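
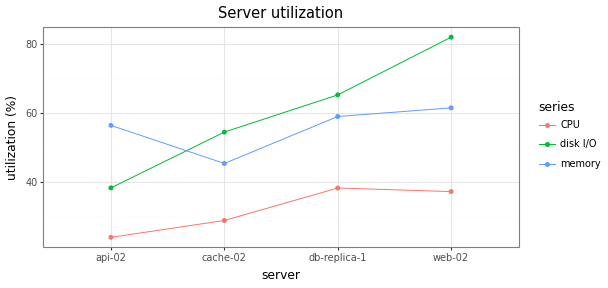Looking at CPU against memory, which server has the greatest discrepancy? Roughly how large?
api-02, ≈ 30 %

api-02: CPU ≈ 25, memory ≈ 55 → gap ≈ 30. Next-largest (web-02) is only ≈ 25.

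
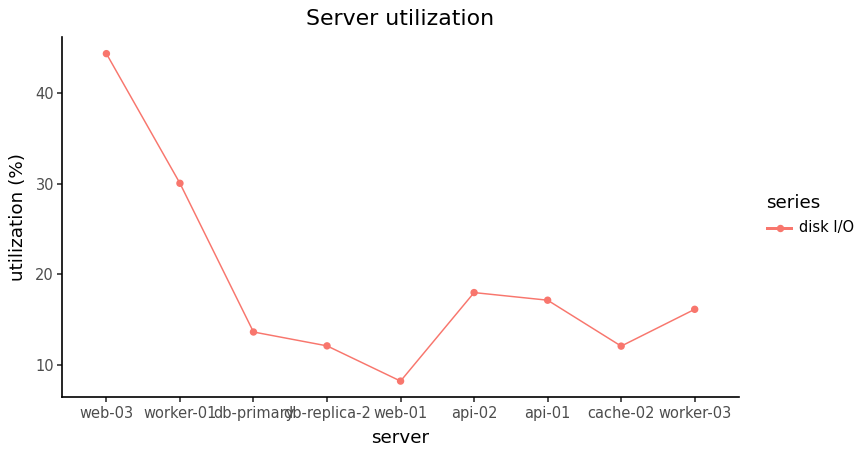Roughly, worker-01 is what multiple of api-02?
worker-01 ≈ 30, api-02 ≈ 20; 30/20 ≈ 1.5.

≈ 1.5×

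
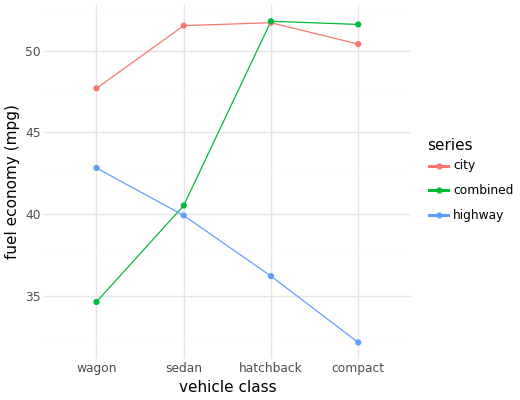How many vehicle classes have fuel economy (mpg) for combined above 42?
Above 42: hatchback, compact.

2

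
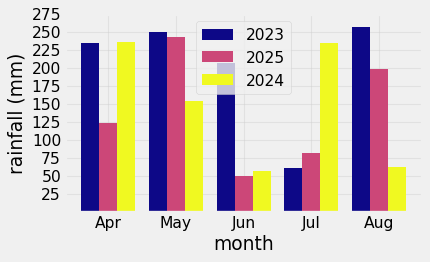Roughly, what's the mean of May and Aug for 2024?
≈ 100

(150 + 50) / 2 ≈ 100.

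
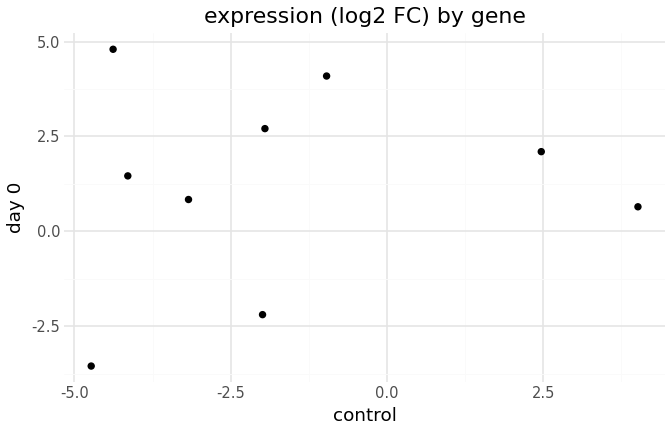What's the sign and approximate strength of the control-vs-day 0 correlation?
Points are roughly uncorrelated; weak (|r| ≈ 0.1).

no clear correlation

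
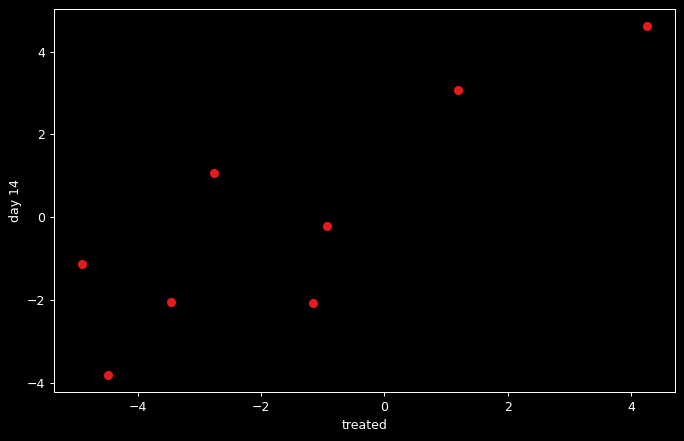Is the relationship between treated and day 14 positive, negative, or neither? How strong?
positive, strong

Points are positively correlated; strong (|r| ≈ 0.8).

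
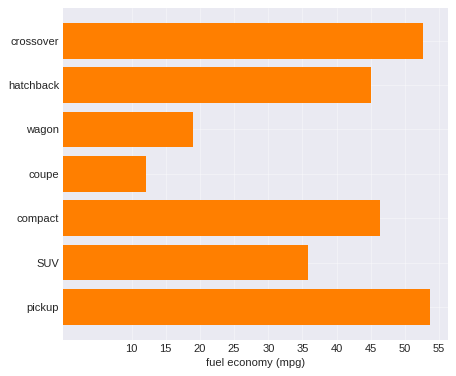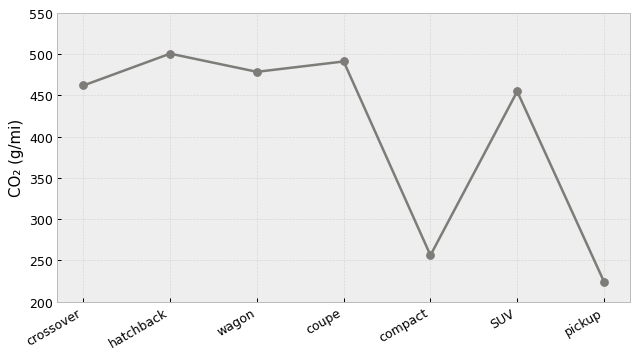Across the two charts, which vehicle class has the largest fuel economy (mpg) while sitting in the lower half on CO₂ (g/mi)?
pickup

Chart 2 median CO₂ (g/mi) ≈ 450; below-median vehicle classes: compact, SUV, pickup. Among those, pickup has the highest fuel economy (mpg) (≈ 55).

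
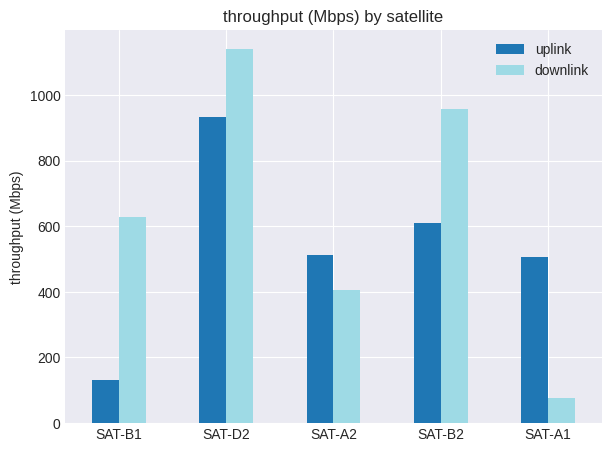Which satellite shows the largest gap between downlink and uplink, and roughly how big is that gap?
SAT-B1: downlink ≈ 600, uplink ≈ 100 → gap ≈ 500. Next-largest (SAT-A1) is only ≈ 400.

SAT-B1, ≈ 500 Mbps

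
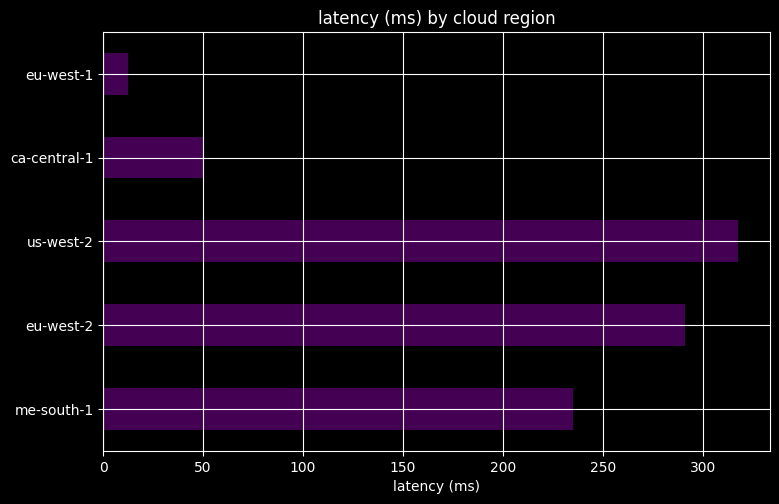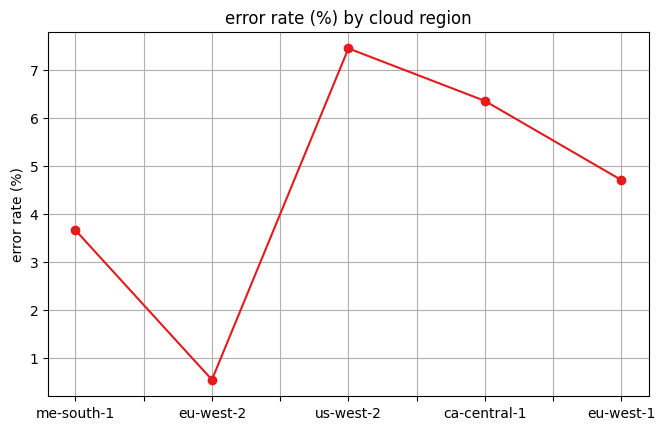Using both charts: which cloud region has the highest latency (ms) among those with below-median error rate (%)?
Chart 2 median error rate (%) ≈ 5; below-median cloud regions: me-south-1, eu-west-2. Among those, eu-west-2 has the highest latency (ms) (≈ 300).

eu-west-2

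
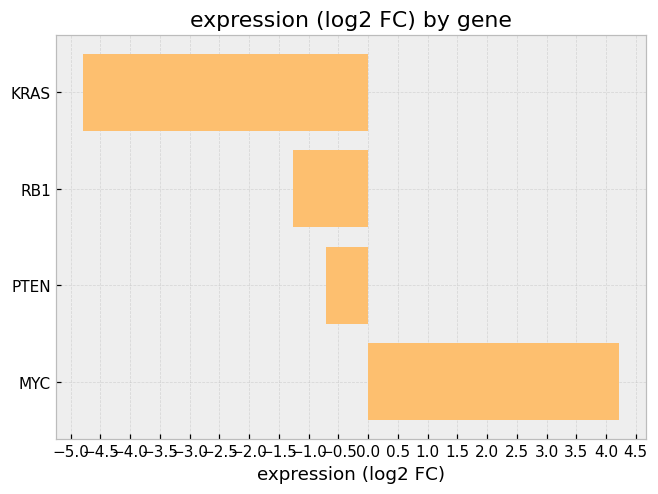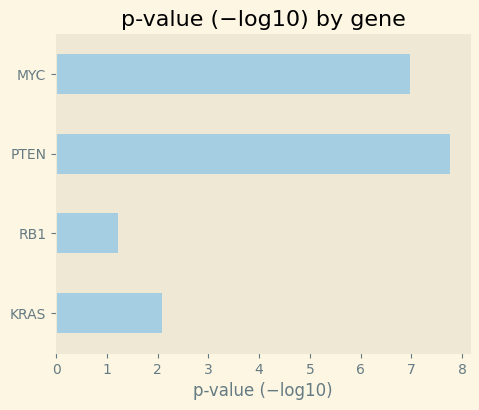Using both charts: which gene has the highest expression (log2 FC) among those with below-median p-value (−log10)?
Chart 2 median p-value (−log10) ≈ 5; below-median genes: KRAS, RB1. Among those, RB1 has the highest expression (log2 FC) (≈ -1.5).

RB1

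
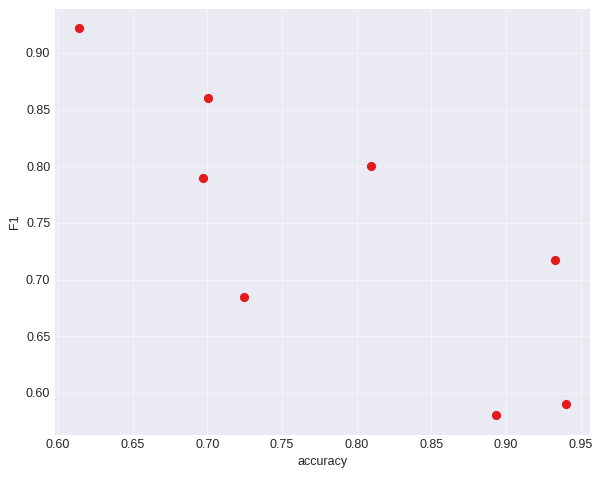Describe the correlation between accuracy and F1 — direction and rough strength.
Points are negatively correlated; strong (|r| ≈ 0.8).

negative, strong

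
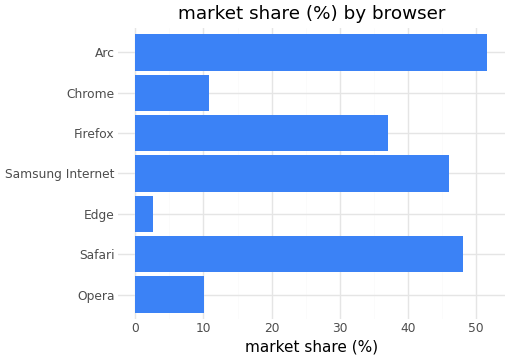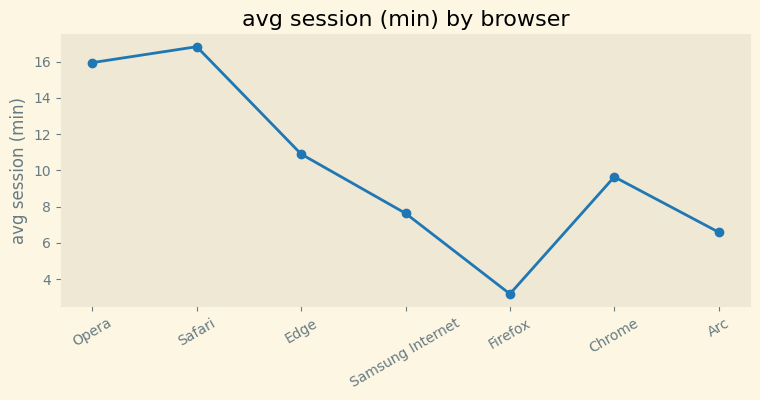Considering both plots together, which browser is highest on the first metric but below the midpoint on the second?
Arc

Chart 2 median avg session (min) ≈ 10; below-median browsers: Samsung Internet, Firefox, Arc. Among those, Arc has the highest market share (%) (≈ 50).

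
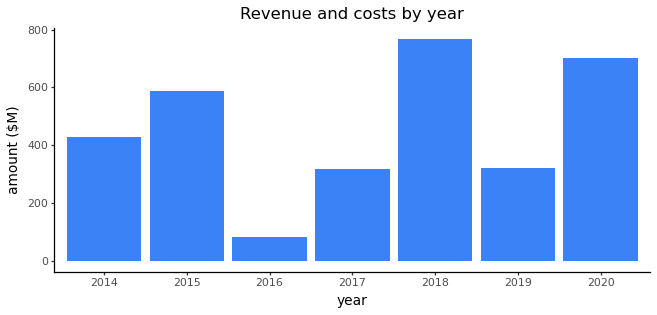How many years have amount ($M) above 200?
6

Above 200: 2014, 2015, 2017, 2018, 2019, 2020.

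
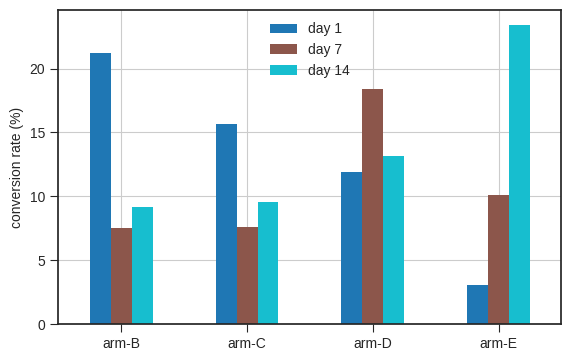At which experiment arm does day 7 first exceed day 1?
arm-D

arm-C: day 7 ≈ 8 vs day 1 ≈ 16 (not yet); arm-D: day 7 ≈ 18 vs day 1 ≈ 12 (first crossover).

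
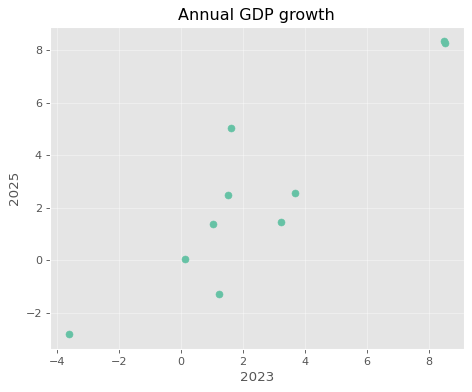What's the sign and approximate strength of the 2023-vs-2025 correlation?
positive, strong

Points are positively correlated; strong (|r| ≈ 0.9).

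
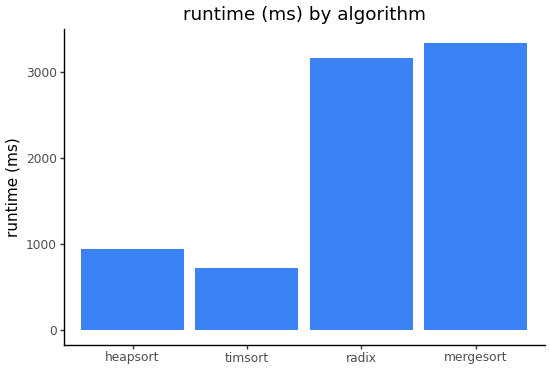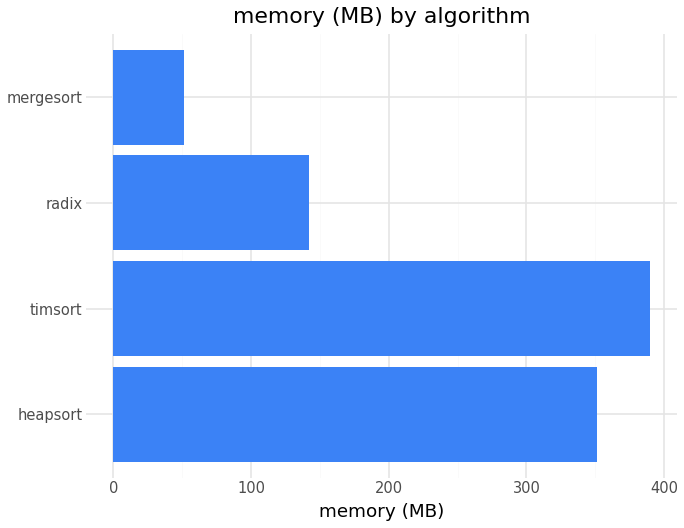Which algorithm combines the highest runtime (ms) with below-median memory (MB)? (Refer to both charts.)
mergesort

Chart 2 median memory (MB) ≈ 250; below-median algorithms: radix, mergesort. Among those, mergesort has the highest runtime (ms) (≈ 3500).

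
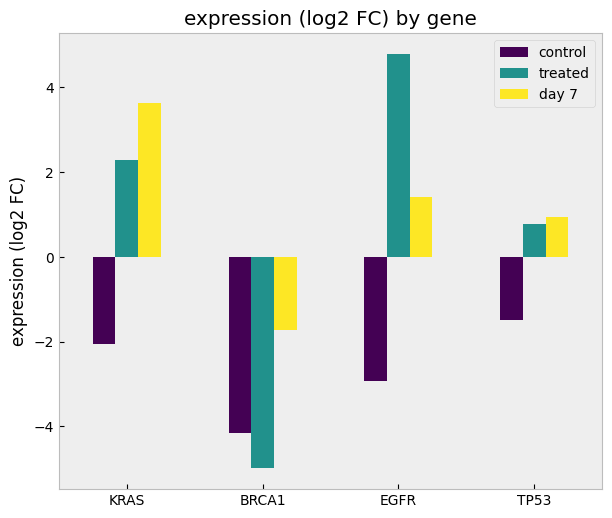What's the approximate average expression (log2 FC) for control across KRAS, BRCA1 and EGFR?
(-2 + -4 + -3) / 3 ≈ -3.

≈ -3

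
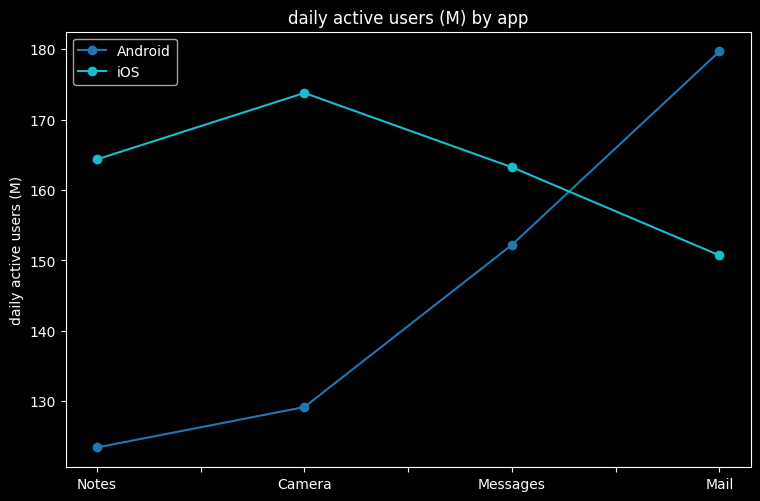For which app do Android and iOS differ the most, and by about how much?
Camera, ≈ 45 M

Camera: Android ≈ 130, iOS ≈ 175 → gap ≈ 45. Next-largest (Notes) is only ≈ 40.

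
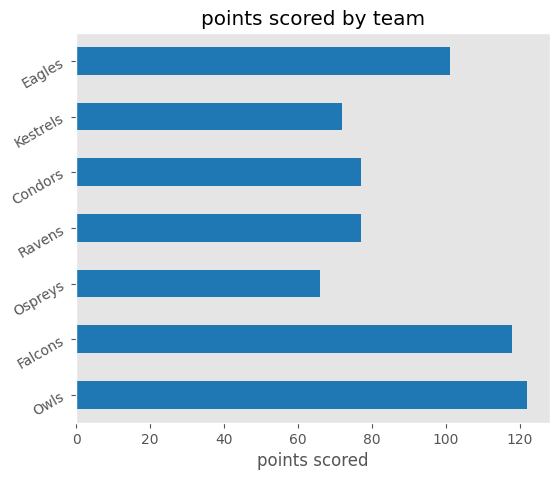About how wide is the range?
Max Owls ≈ 120, min Ospreys ≈ 60; range ≈ 60.

≈ 60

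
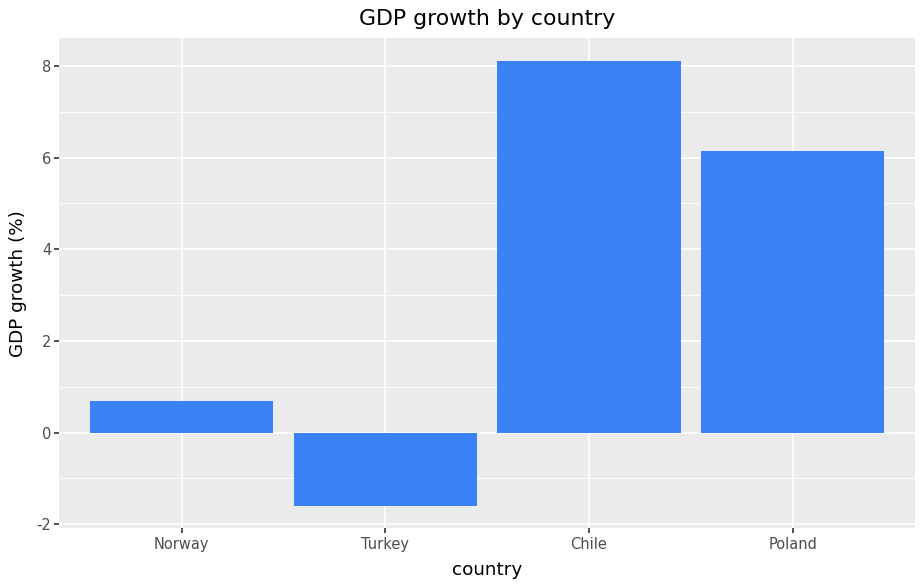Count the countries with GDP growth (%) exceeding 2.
2

Above 2: Chile, Poland.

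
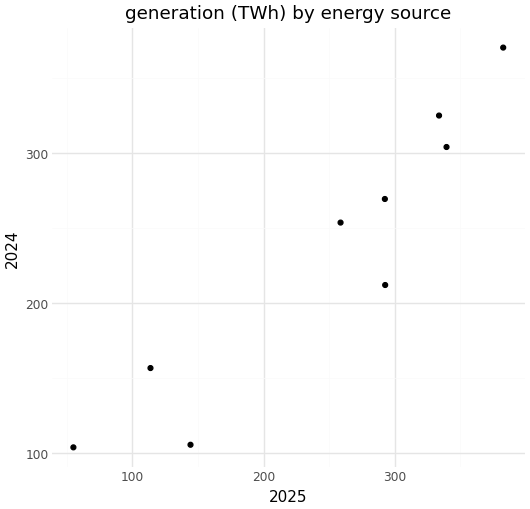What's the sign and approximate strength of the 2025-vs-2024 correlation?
Points are positively correlated; strong (|r| ≈ 0.9).

positive, strong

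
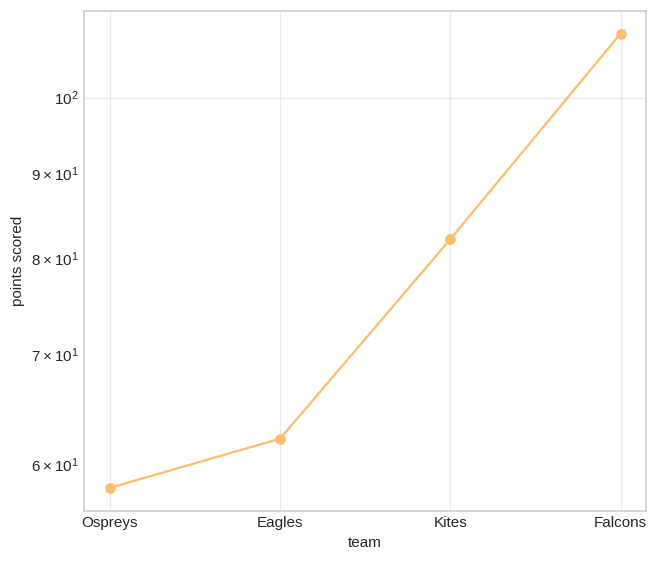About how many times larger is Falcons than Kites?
Falcons ≈ 110, Kites ≈ 80; 110/80 ≈ 1.38.

≈ 1.38×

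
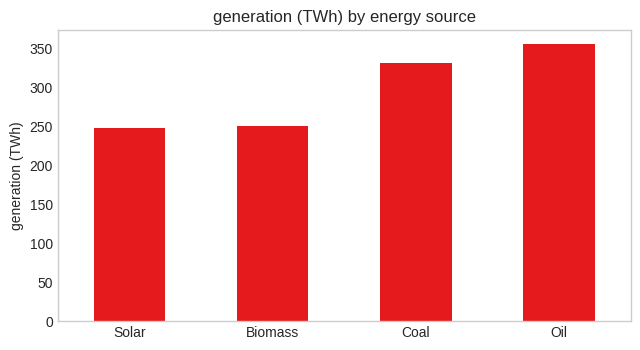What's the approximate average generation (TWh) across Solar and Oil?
(250 + 350) / 2 ≈ 300.

≈ 300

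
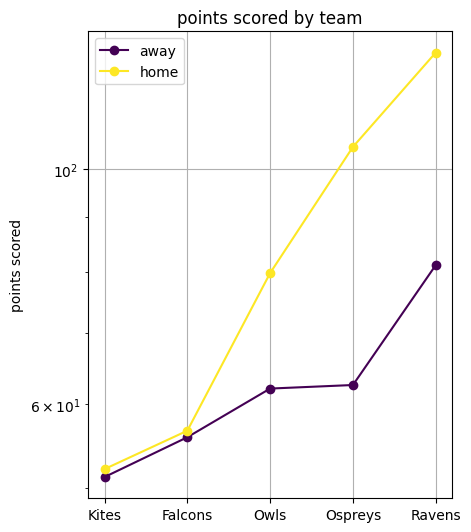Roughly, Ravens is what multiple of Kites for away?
≈ 1.6×

Ravens ≈ 80, Kites ≈ 50; 80/50 ≈ 1.6.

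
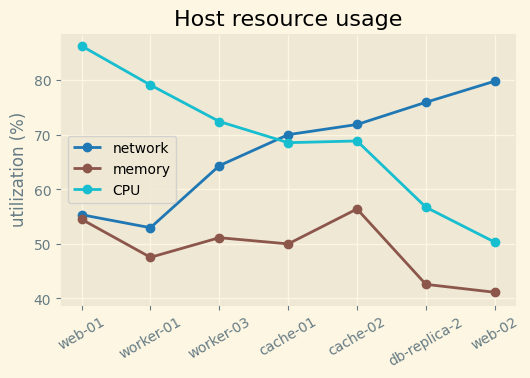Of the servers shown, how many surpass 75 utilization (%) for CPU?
2

Above 75: web-01, worker-01.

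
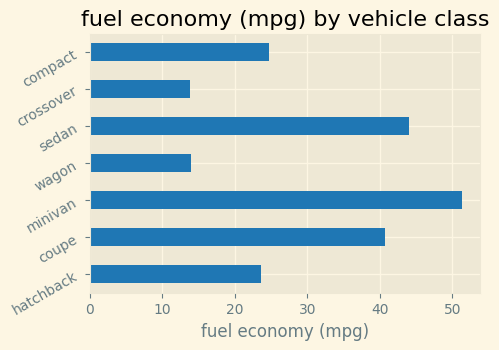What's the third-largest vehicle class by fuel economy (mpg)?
Top 4: minivan ≈ 50, sedan ≈ 45, coupe ≈ 40, compact ≈ 25.

coupe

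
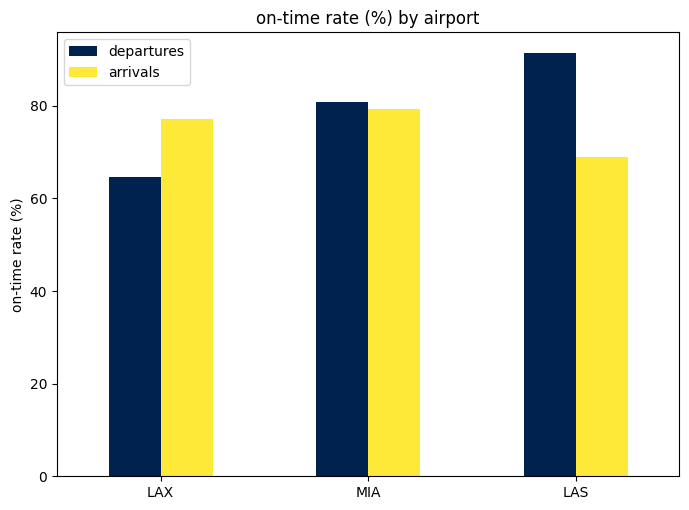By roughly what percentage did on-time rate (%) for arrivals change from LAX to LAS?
LAX ≈ 80, LAS ≈ 70; (70 − 80) / 80 ≈ -12.5%.

≈ -12.5%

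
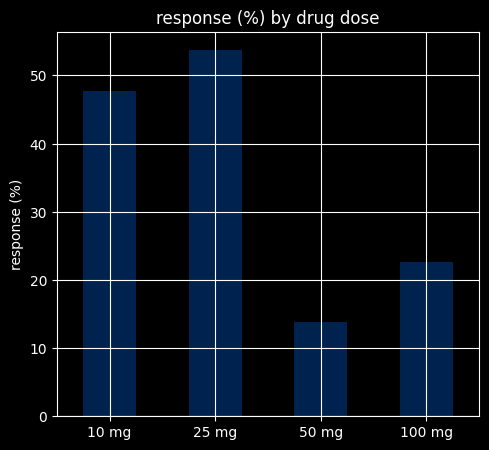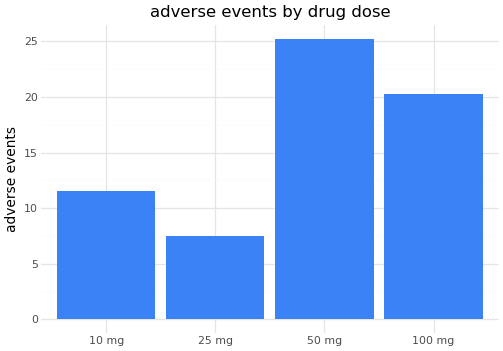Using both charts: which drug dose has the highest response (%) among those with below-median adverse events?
Chart 2 median adverse events ≈ 15; below-median drug doses: 10 mg, 25 mg. Among those, 25 mg has the highest response (%) (≈ 55).

25 mg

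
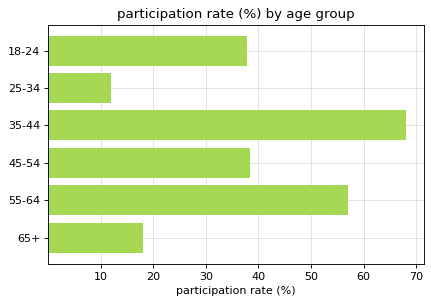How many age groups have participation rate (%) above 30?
Above 30: 18-24, 35-44, 45-54, 55-64.

4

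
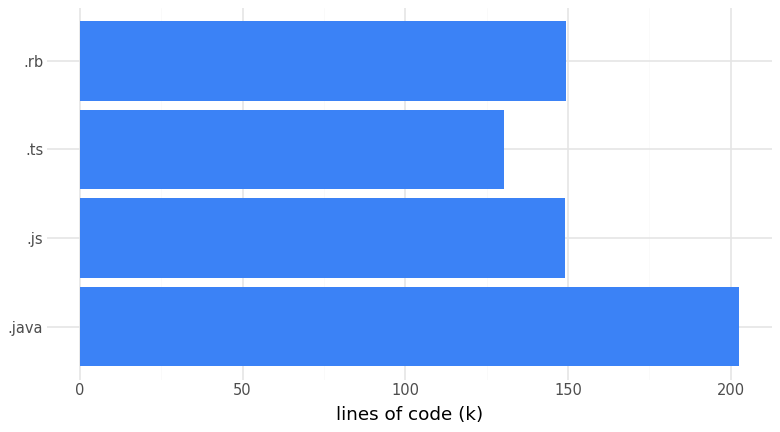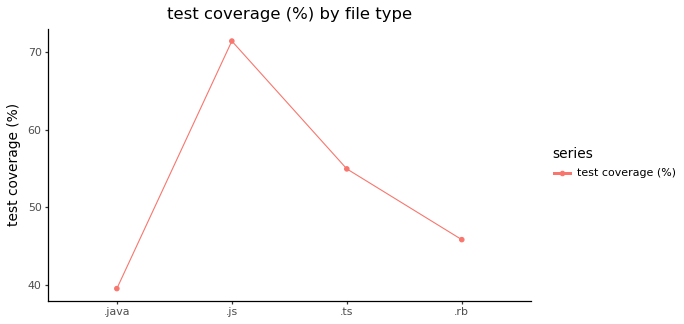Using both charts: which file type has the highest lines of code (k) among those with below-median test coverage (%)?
.java

Chart 2 median test coverage (%) ≈ 50; below-median file types: .java, .rb. Among those, .java has the highest lines of code (k) (≈ 200).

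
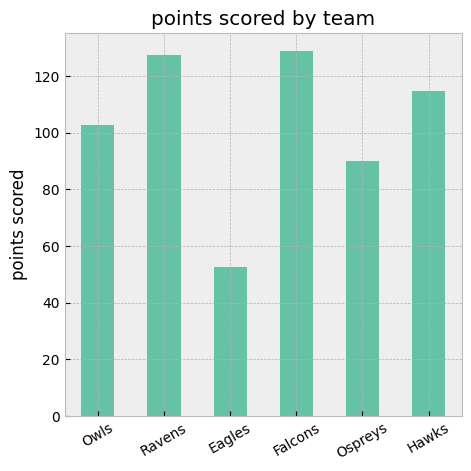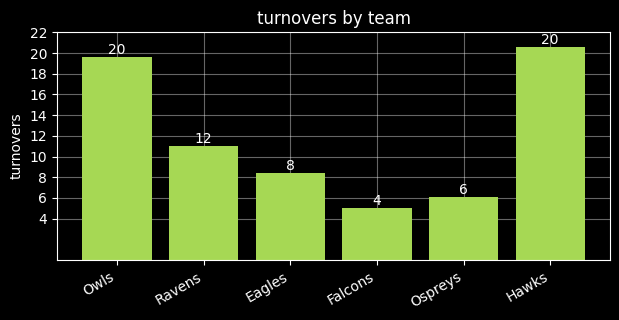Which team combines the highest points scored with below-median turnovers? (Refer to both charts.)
Chart 2 median turnovers ≈ 10; below-median teams: Eagles, Falcons, Ospreys. Among those, Falcons has the highest points scored (≈ 120).

Falcons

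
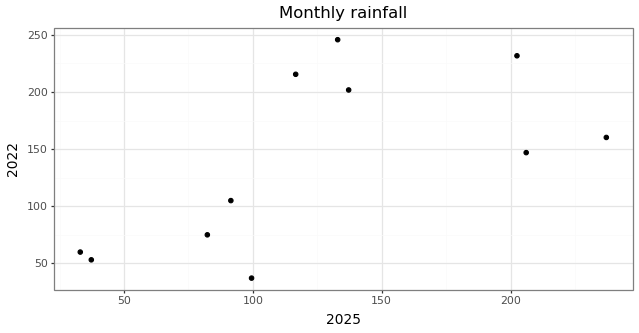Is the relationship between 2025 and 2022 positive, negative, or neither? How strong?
positive, moderate

Points are positively correlated; moderate (|r| ≈ 0.6).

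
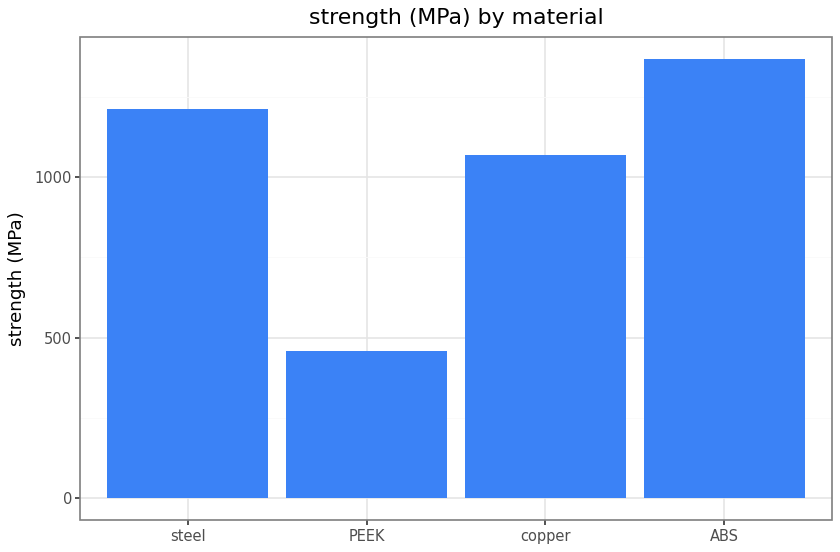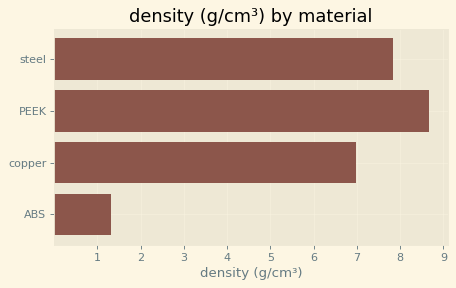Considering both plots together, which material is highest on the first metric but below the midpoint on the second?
ABS

Chart 2 median density (g/cm³) ≈ 7; below-median materials: copper, ABS. Among those, ABS has the highest strength (MPa) (≈ 1400).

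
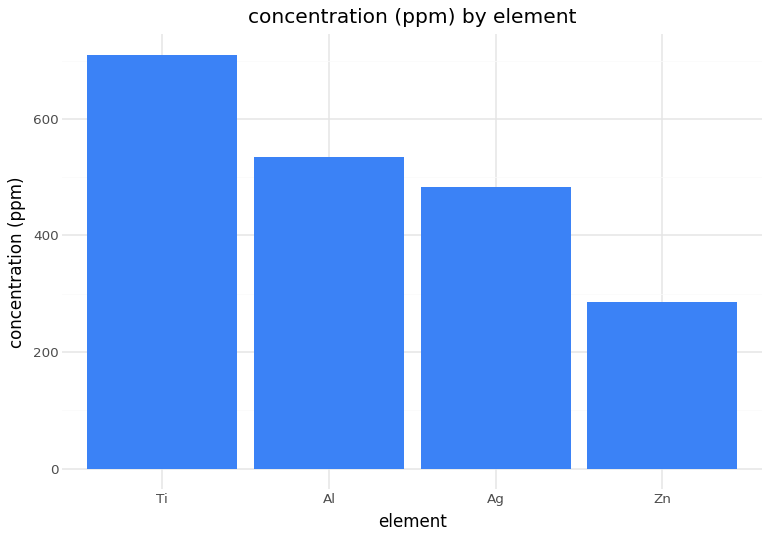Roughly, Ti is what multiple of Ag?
≈ 1.4×

Ti ≈ 700, Ag ≈ 500; 700/500 ≈ 1.4.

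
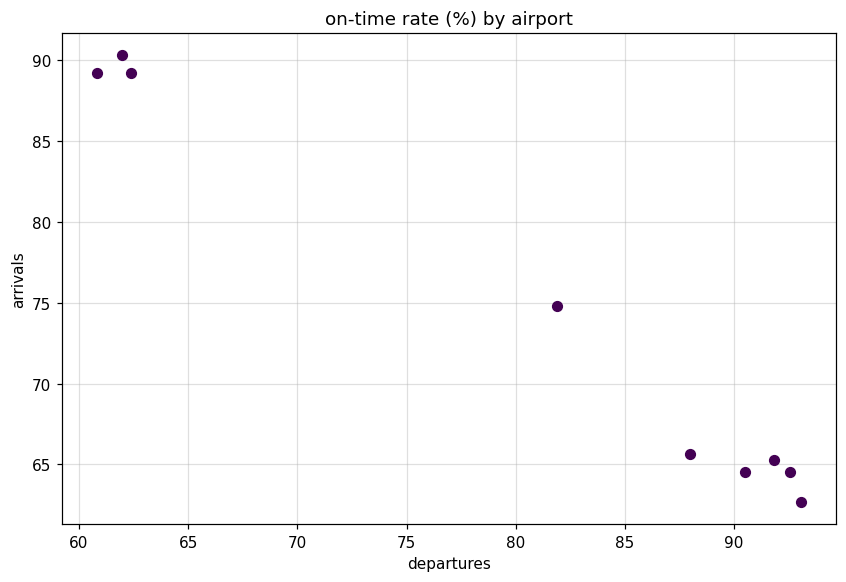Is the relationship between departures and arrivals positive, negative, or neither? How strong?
Points are negatively correlated; strong (|r| ≈ 1.0).

negative, strong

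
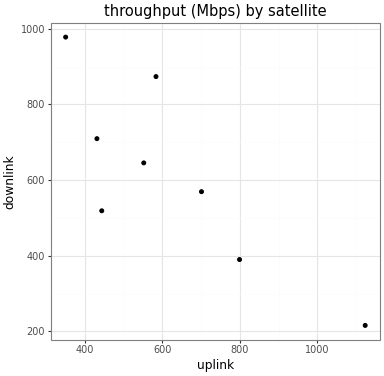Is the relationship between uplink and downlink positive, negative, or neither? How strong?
Points are negatively correlated; strong (|r| ≈ 0.8).

negative, strong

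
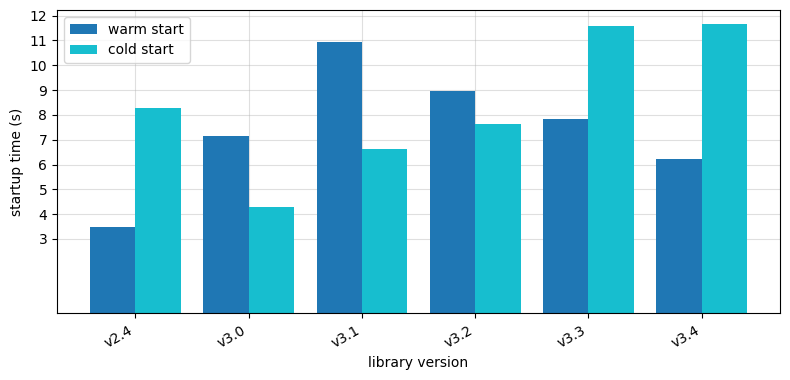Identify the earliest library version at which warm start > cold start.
v3.0

v2.4: warm start ≈ 3 vs cold start ≈ 8 (not yet); v3.0: warm start ≈ 7 vs cold start ≈ 4 (first crossover).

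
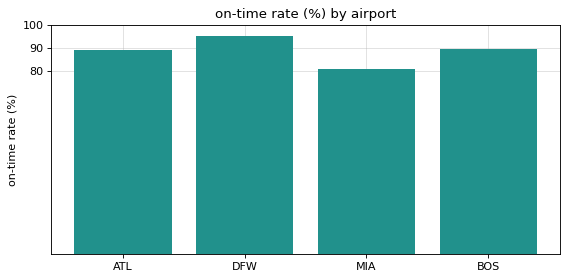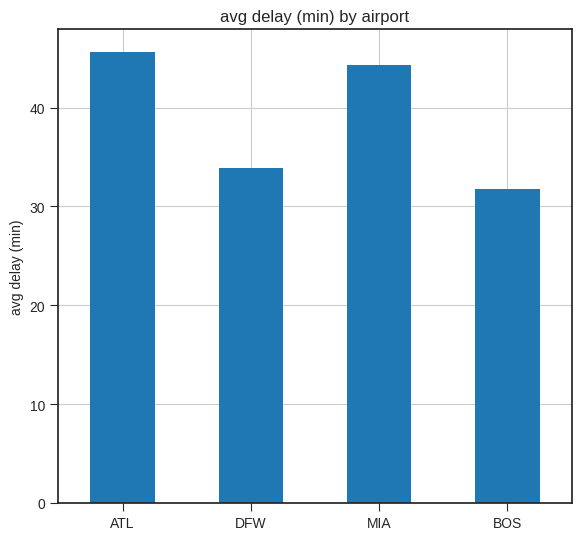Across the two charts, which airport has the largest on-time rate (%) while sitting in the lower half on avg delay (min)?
Chart 2 median avg delay (min) ≈ 40; below-median airports: DFW, BOS. Among those, DFW has the highest on-time rate (%) (≈ 100).

DFW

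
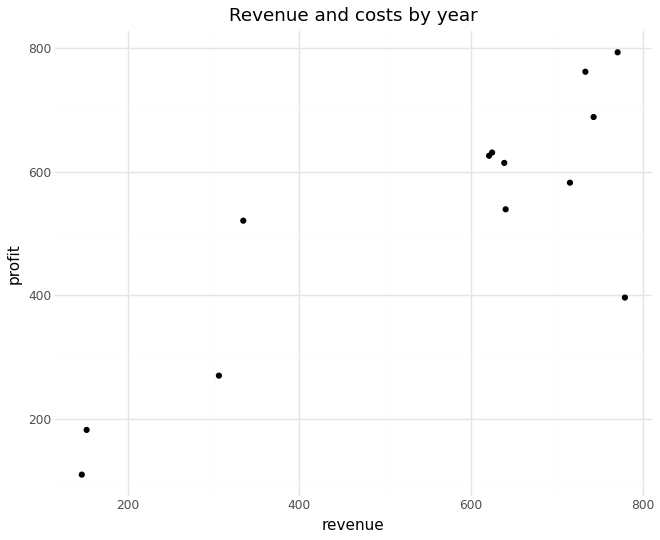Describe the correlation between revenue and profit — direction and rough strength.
positive, strong

Points are positively correlated; strong (|r| ≈ 0.8).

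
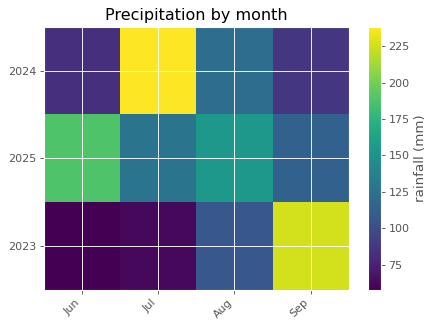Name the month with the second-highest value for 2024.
Aug

Top 3 for 2024: Jul ≈ 240, Aug ≈ 120, Sep ≈ 80.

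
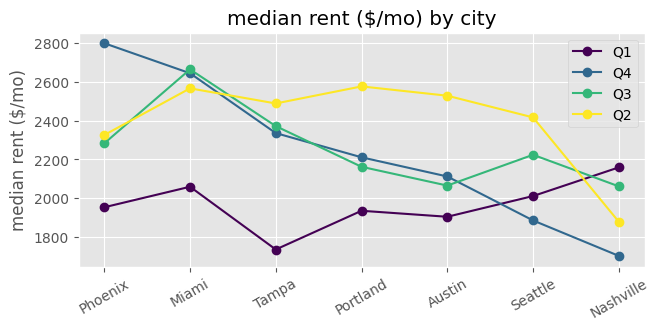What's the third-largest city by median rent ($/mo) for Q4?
Top 4 for Q4: Phoenix ≈ 2800, Miami ≈ 2600, Tampa ≈ 2300, Portland ≈ 2200.

Tampa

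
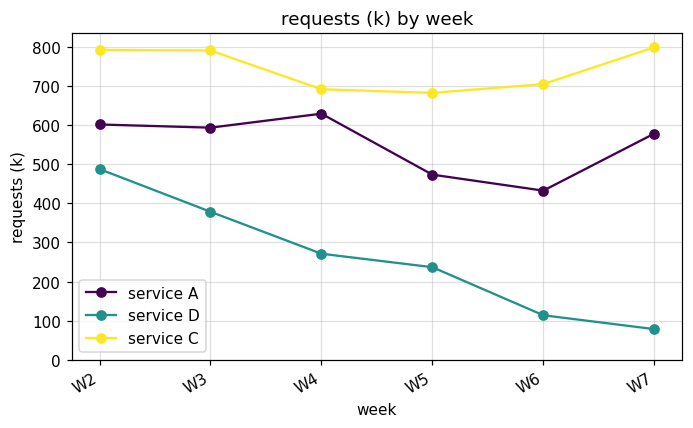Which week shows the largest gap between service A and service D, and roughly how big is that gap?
W7: service A ≈ 600, service D ≈ 100 → gap ≈ 500. Next-largest (W4) is only ≈ 300.

W7, ≈ 500 k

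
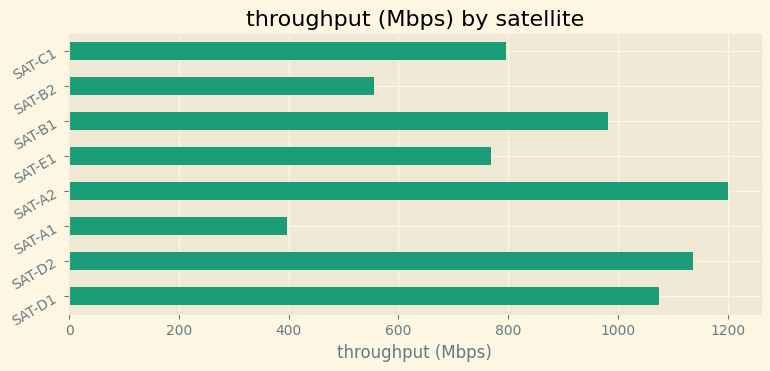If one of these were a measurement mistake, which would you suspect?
SAT-A1

SAT-A1 ≈ 400; the rest sit between ≈ 600 and ≈ 1200.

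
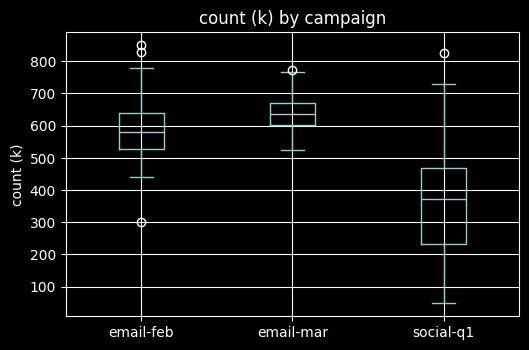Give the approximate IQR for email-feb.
≈ 125

Q3 ≈ 650, Q1 ≈ 525; IQR ≈ 125.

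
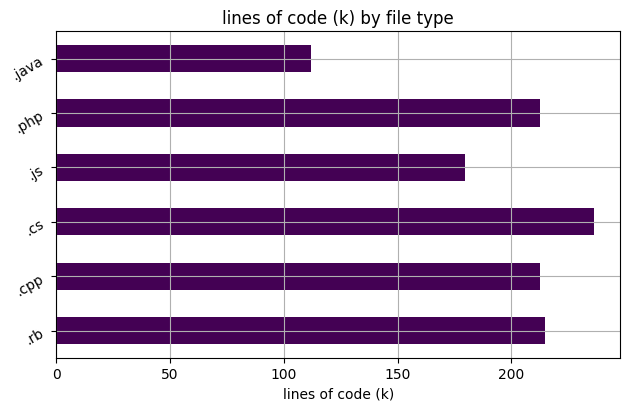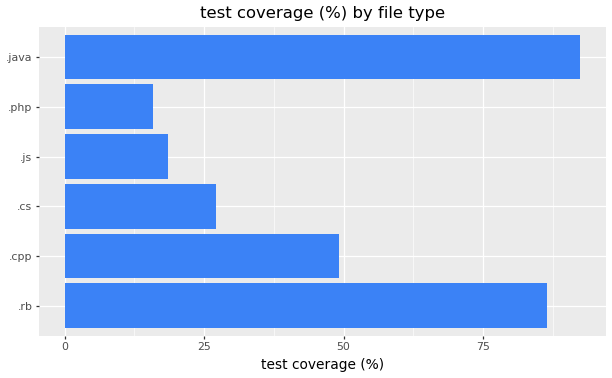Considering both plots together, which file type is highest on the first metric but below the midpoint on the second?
.cs

Chart 2 median test coverage (%) ≈ 40; below-median file types: .cs, .js, .php. Among those, .cs has the highest lines of code (k) (≈ 225).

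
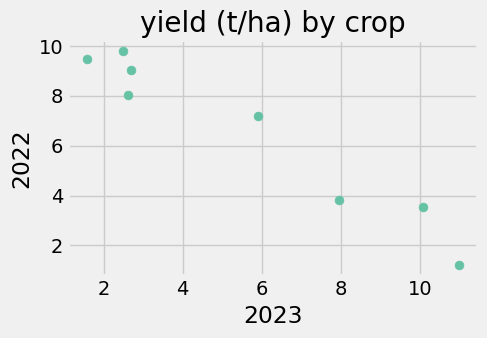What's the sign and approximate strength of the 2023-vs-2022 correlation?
negative, strong

Points are negatively correlated; strong (|r| ≈ 1.0).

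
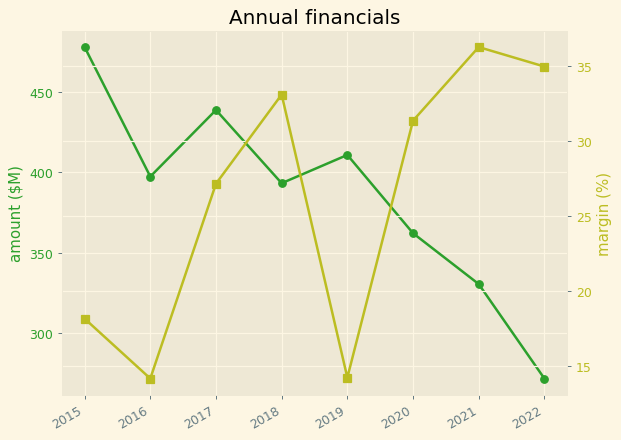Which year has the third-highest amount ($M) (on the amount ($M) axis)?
2019

Top 4 (on the amount ($M) axis): 2015 ≈ 480, 2017 ≈ 440, 2019 ≈ 420, 2016 ≈ 400.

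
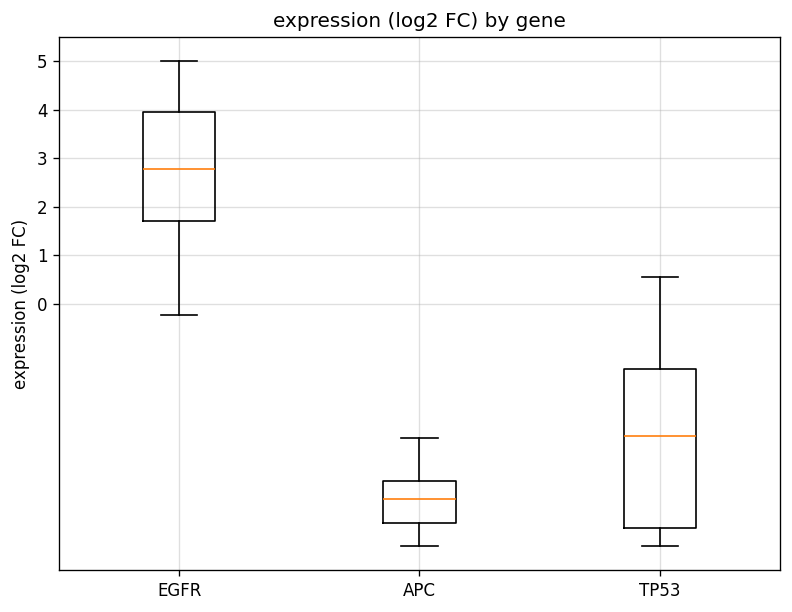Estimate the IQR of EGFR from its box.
≈ 2

Q3 ≈ 4, Q1 ≈ 2; IQR ≈ 2.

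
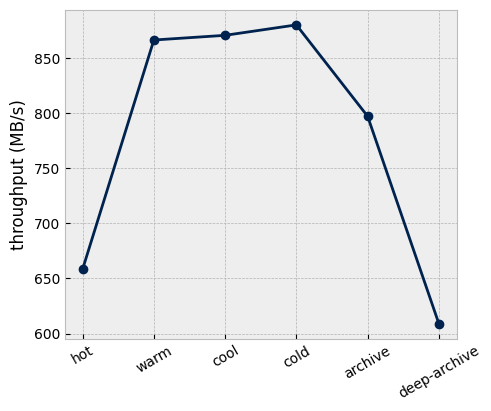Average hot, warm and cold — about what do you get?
≈ 800

(650 + 875 + 875) / 3 ≈ 800.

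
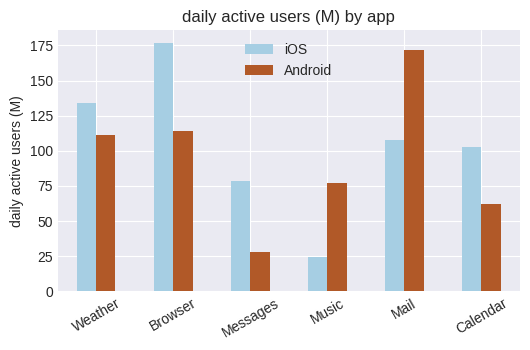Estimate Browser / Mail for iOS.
Browser ≈ 180, Mail ≈ 100; 180/100 ≈ 1.8.

≈ 1.8×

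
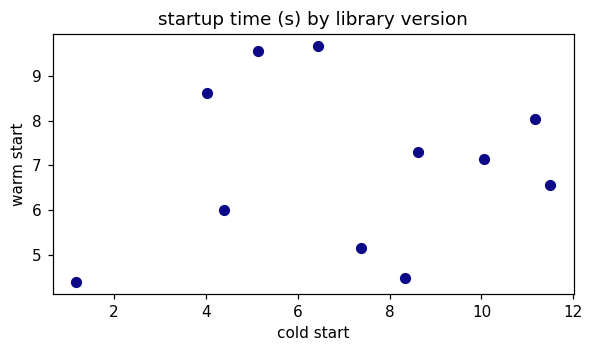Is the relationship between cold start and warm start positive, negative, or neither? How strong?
Points are roughly uncorrelated; weak (|r| ≈ 0.1).

no clear correlation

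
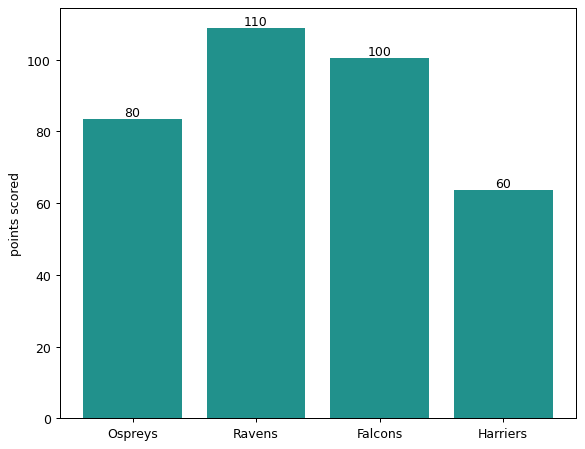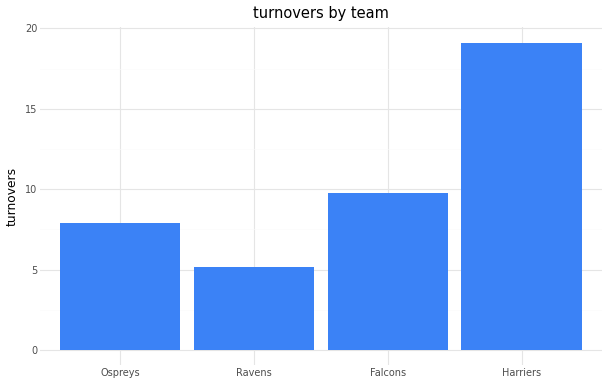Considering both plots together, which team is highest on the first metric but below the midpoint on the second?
Ravens

Chart 2 median turnovers ≈ 8; below-median teams: Ospreys, Ravens. Among those, Ravens has the highest points scored (≈ 110).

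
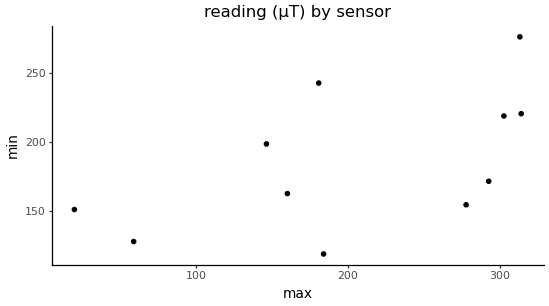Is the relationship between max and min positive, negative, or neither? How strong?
Points are positively correlated; moderate (|r| ≈ 0.6).

positive, moderate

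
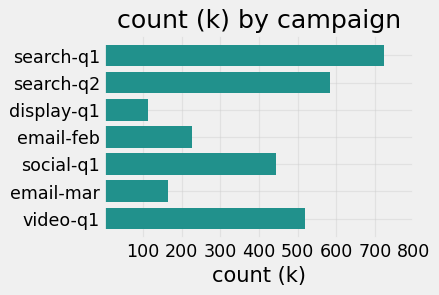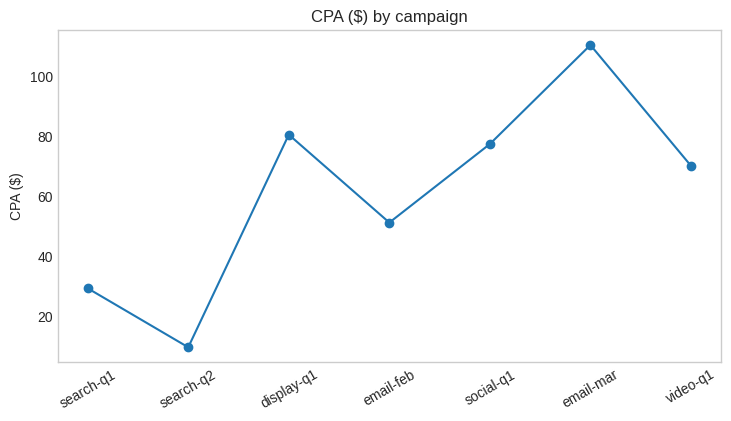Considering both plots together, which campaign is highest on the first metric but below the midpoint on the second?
search-q1

Chart 2 median CPA ($) ≈ 60; below-median campaigns: search-q1, search-q2, email-feb. Among those, search-q1 has the highest count (k) (≈ 700).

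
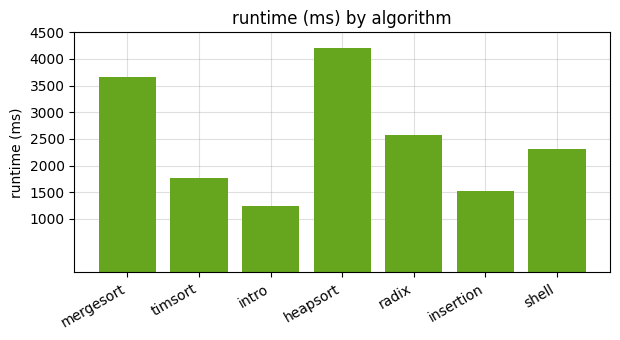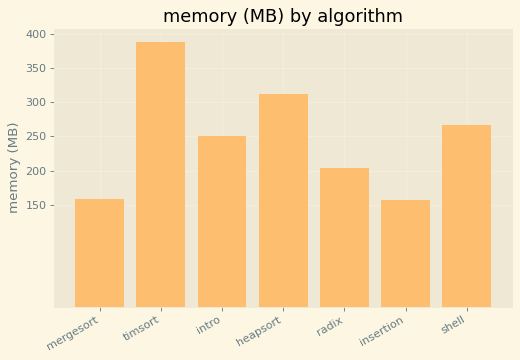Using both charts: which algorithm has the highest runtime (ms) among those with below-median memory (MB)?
Chart 2 median memory (MB) ≈ 250; below-median algorithms: mergesort, radix, insertion. Among those, mergesort has the highest runtime (ms) (≈ 3500).

mergesort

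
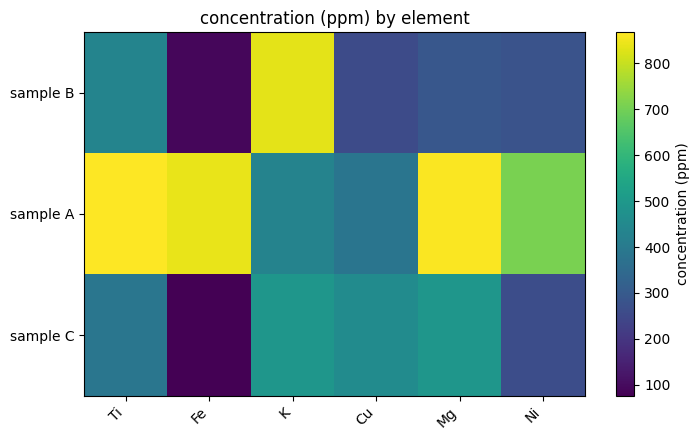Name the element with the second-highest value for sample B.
Top 3 for sample B: K ≈ 800, Ti ≈ 400, Mg ≈ 300.

Ti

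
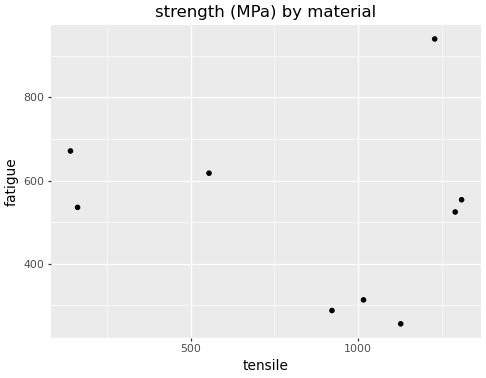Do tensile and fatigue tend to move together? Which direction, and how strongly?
no clear correlation

Points are roughly uncorrelated; weak (|r| ≈ 0.1).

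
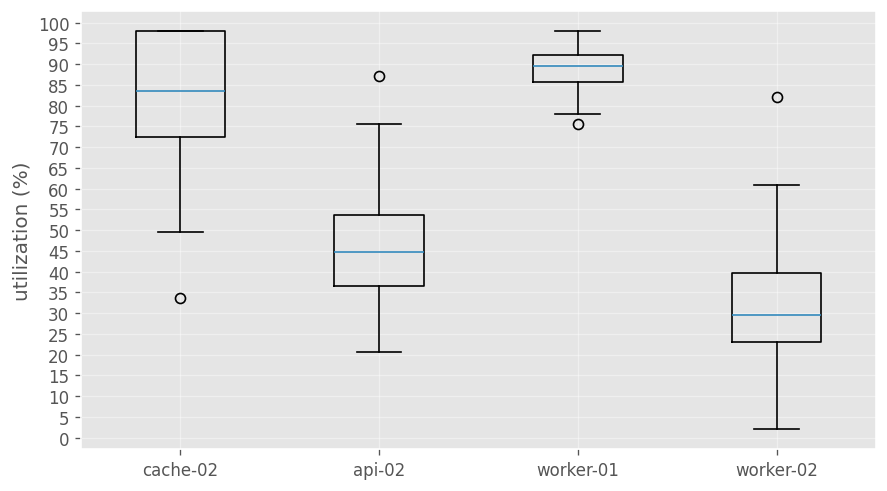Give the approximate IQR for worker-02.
Q3 ≈ 40, Q1 ≈ 25; IQR ≈ 15.

≈ 15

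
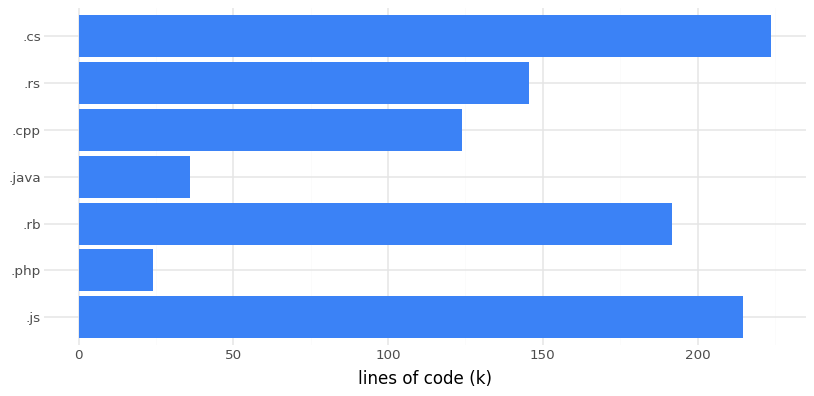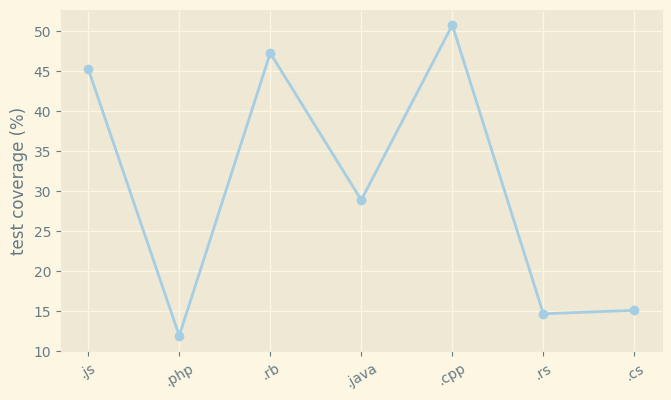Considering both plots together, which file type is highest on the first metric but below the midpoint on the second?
.cs

Chart 2 median test coverage (%) ≈ 30; below-median file types: .php, .rs, .cs. Among those, .cs has the highest lines of code (k) (≈ 225).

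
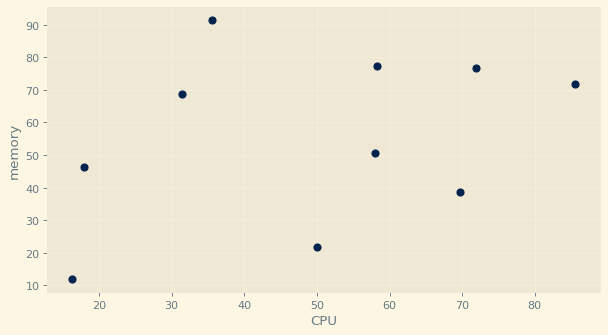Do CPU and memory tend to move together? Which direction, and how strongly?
positive, weak

Points are positively correlated; weak (|r| ≈ 0.3).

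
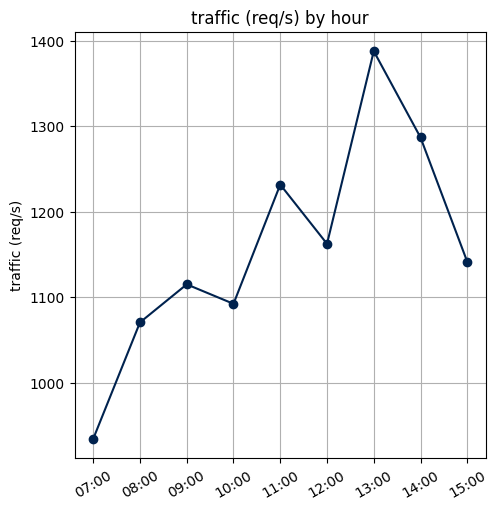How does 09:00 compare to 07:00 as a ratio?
09:00 ≈ 1100, 07:00 ≈ 950; 1100/950 ≈ 1.16.

≈ 1.16×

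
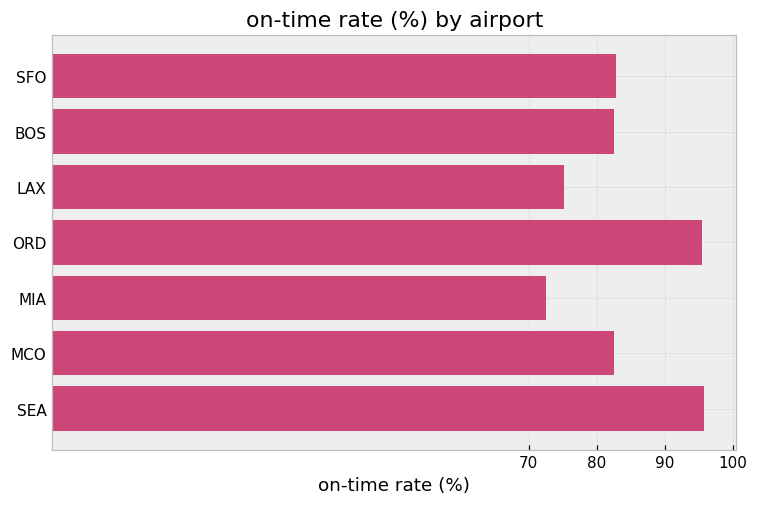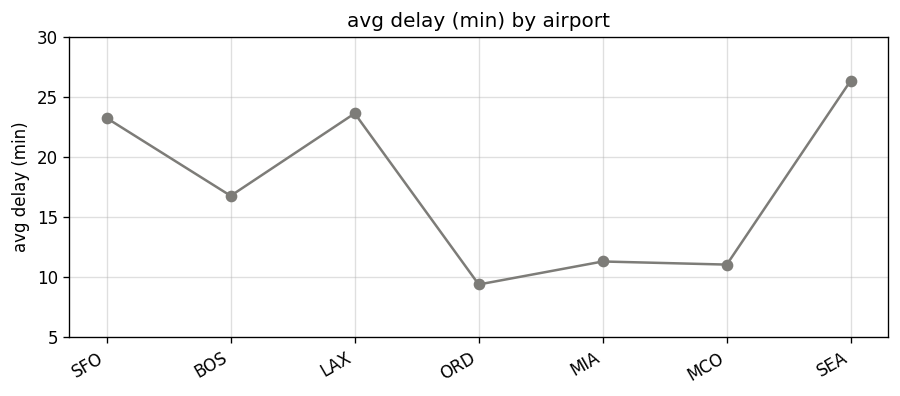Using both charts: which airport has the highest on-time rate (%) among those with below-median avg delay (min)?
ORD

Chart 2 median avg delay (min) ≈ 15; below-median airports: ORD, MIA, MCO. Among those, ORD has the highest on-time rate (%) (≈ 100).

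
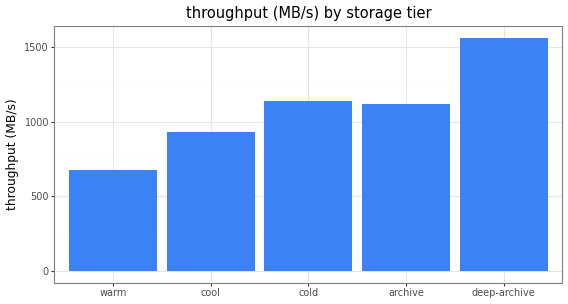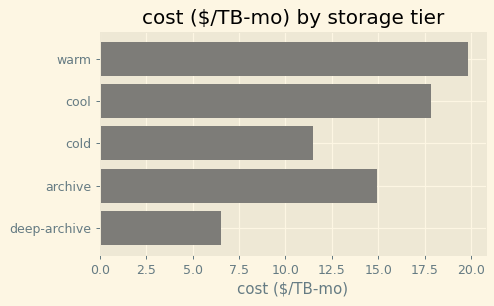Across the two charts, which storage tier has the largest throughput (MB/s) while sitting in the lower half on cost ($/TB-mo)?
deep-archive

Chart 2 median cost ($/TB-mo) ≈ 14; below-median storage tiers: cold, deep-archive. Among those, deep-archive has the highest throughput (MB/s) (≈ 1600).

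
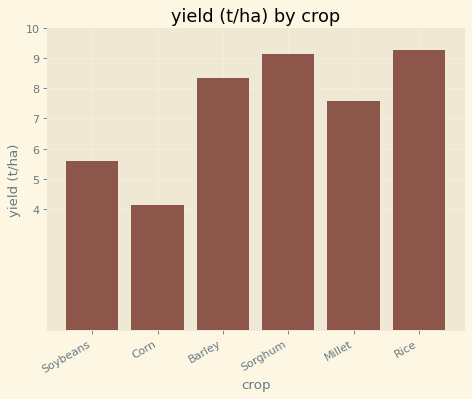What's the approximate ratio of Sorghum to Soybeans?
≈ 1.5×

Sorghum ≈ 9, Soybeans ≈ 6; 9/6 ≈ 1.5.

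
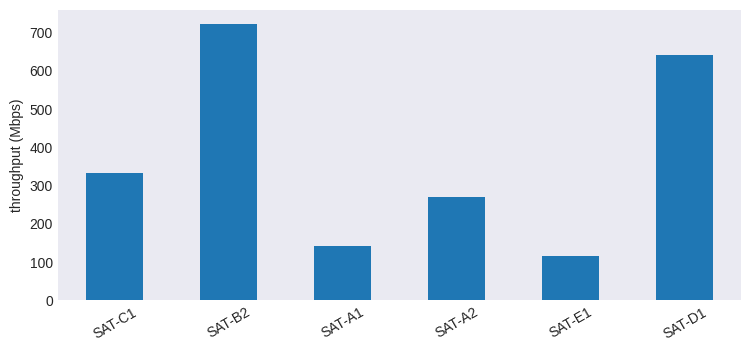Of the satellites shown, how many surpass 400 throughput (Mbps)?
Above 400: SAT-B2, SAT-D1.

2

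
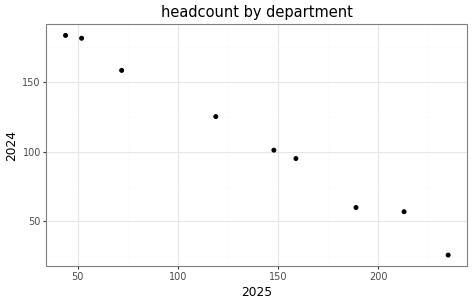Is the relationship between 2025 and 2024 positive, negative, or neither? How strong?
negative, strong

Points are negatively correlated; strong (|r| ≈ 1.0).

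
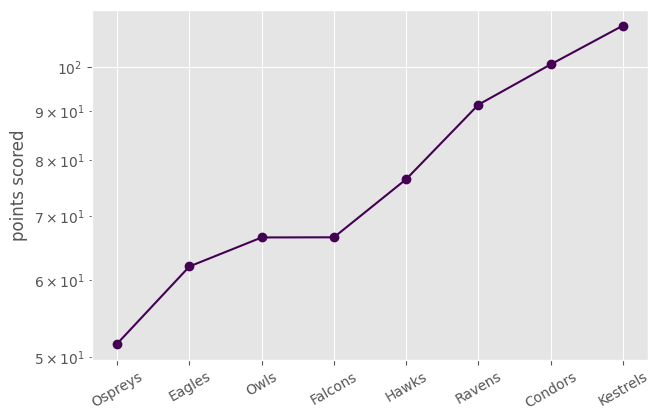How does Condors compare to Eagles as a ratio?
≈ 1.67×

Condors ≈ 100, Eagles ≈ 60; 100/60 ≈ 1.67.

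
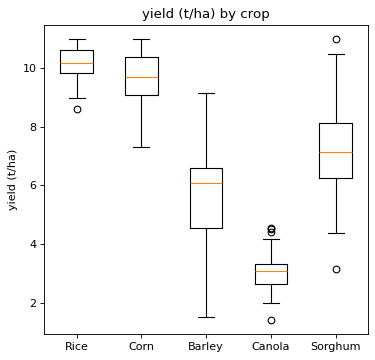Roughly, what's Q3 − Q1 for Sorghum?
≈ 2

Q3 ≈ 8, Q1 ≈ 6; IQR ≈ 2.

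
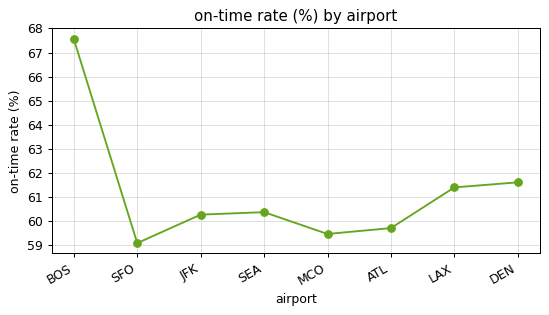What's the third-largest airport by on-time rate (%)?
LAX

Top 4: BOS ≈ 68, DEN ≈ 62, LAX ≈ 61, SEA ≈ 60.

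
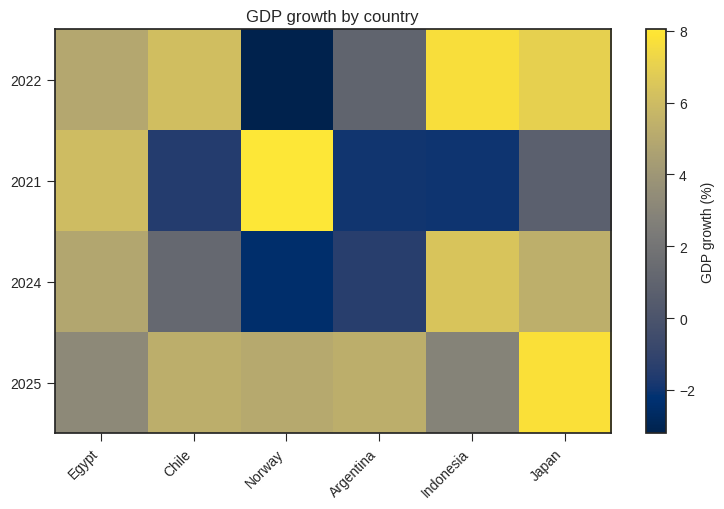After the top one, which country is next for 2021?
Egypt

Top 3 for 2021: Norway ≈ 8, Egypt ≈ 6, Japan ≈ 1.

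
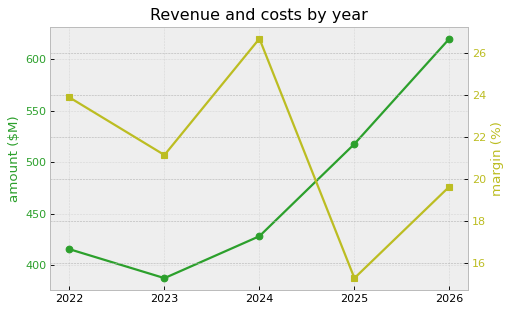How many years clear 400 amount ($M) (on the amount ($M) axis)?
4

Above 400: 2022, 2024, 2025, 2026.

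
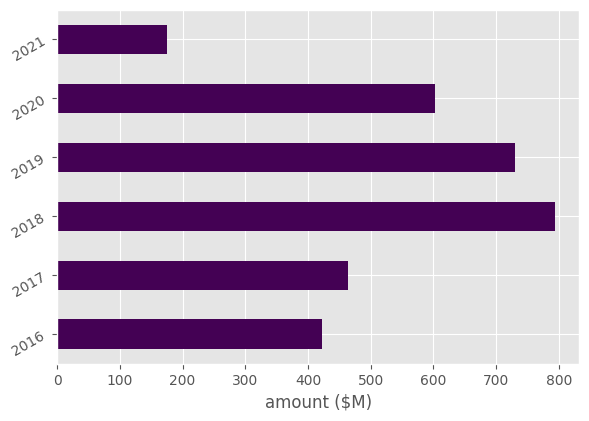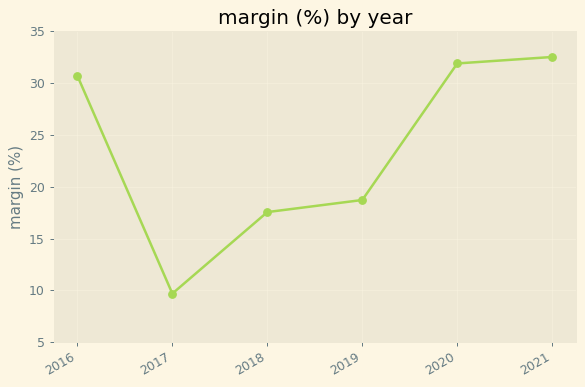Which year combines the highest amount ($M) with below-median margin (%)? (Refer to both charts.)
Chart 2 median margin (%) ≈ 25; below-median years: 2017, 2018, 2019. Among those, 2018 has the highest amount ($M) (≈ 800).

2018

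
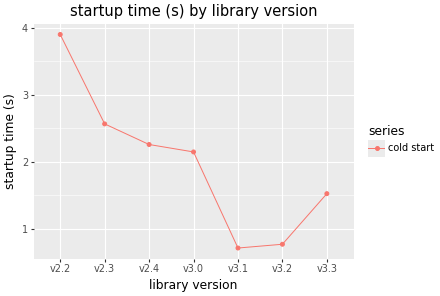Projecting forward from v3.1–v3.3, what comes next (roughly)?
Last three: 0.5, 1.0, 1.5 → slope ≈ 0.5/step → next ≈ 2.

≈ 2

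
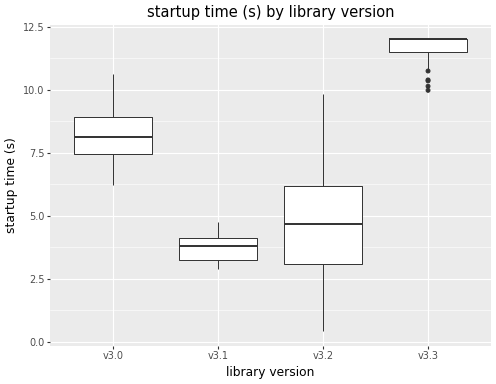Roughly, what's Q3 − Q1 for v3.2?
≈ 3

Q3 ≈ 6, Q1 ≈ 3; IQR ≈ 3.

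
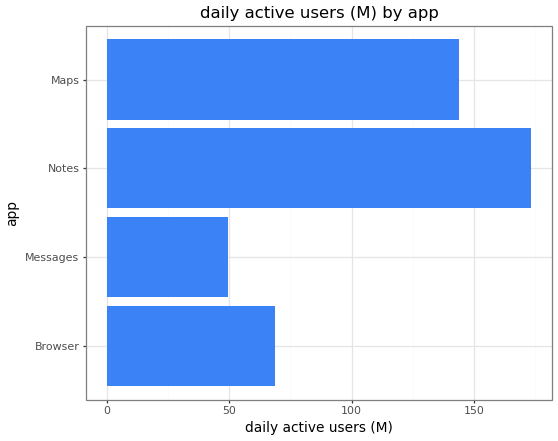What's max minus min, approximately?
≈ 140

Max Notes ≈ 180, min Messages ≈ 40; range ≈ 140.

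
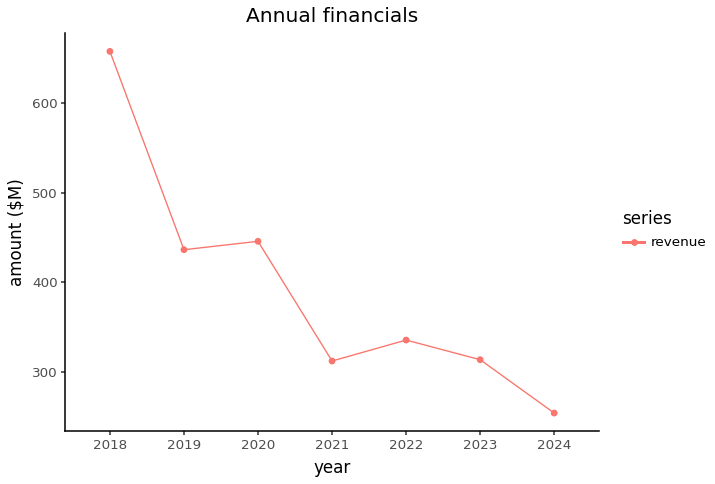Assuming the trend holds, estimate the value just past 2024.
≈ 200

Last three: 350, 300, 250 → slope ≈ -50/step → next ≈ 200.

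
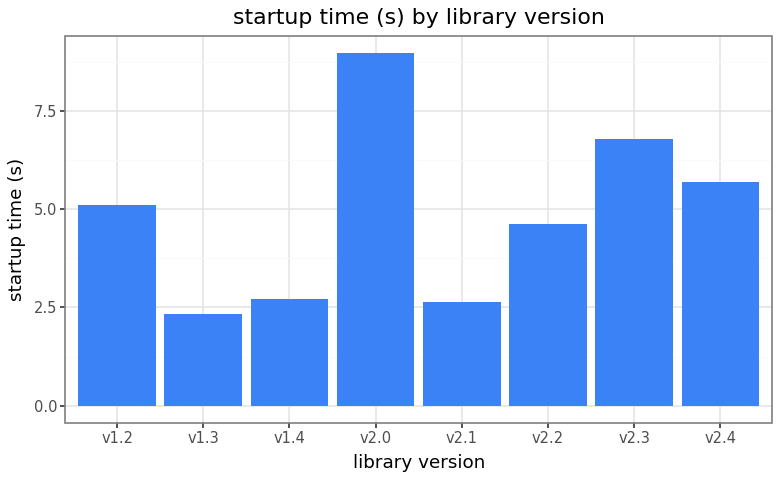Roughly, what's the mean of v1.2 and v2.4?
≈ 6

(5 + 6) / 2 ≈ 6.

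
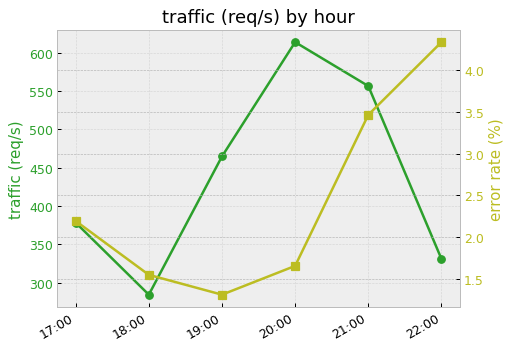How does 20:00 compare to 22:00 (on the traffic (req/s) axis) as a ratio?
≈ 1.71×

20:00 ≈ 600, 22:00 ≈ 350; 600/350 ≈ 1.71.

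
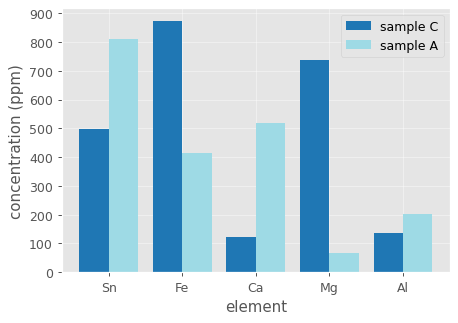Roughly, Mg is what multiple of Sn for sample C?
≈ 1.4×

Mg ≈ 700, Sn ≈ 500; 700/500 ≈ 1.4.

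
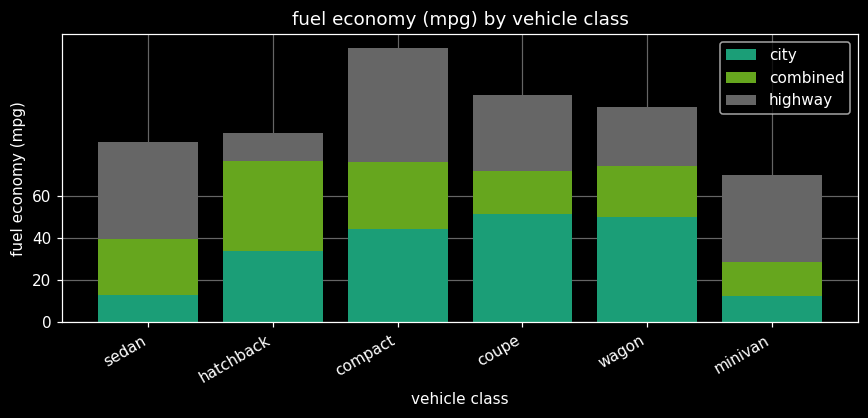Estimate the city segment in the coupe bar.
≈ 60

city top ≈ 60, bottom ≈ 0; segment ≈ 60.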